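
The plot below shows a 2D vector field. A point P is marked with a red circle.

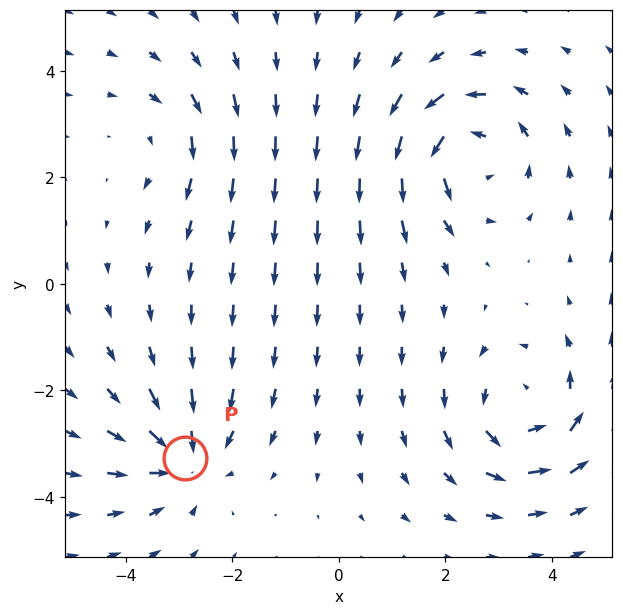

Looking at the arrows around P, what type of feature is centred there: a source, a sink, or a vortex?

sink

At P (-2.9, -3.3) the arrows converge inward. Divergence about -4, curl ≈0 — negative divergence with near-zero curl is a sink.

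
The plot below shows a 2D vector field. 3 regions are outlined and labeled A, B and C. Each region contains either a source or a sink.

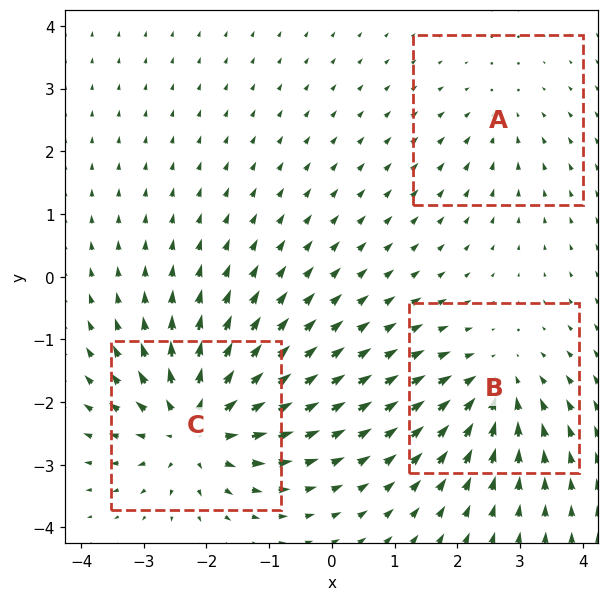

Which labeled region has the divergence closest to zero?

Divergence at each region's feature centre — A: about -2, B: about -4, C: about +6. Region A is closest to zero.

A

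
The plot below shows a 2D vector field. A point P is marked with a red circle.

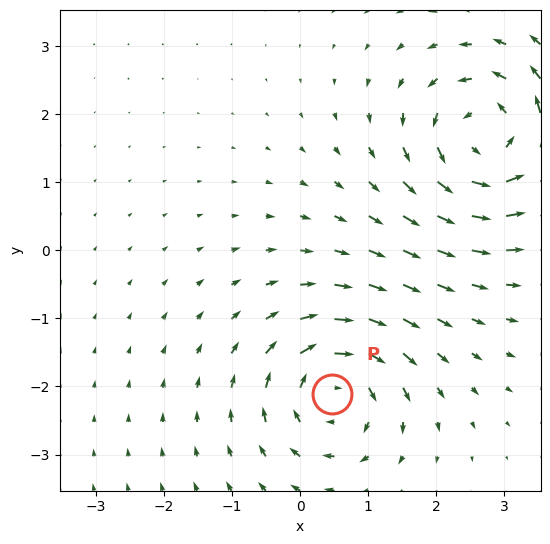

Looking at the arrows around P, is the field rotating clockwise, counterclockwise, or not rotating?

clockwise

Near P at (0.5, -2.1) the arrows circulate clockwise. The curl (z-component) there is about -6; negative curl means clockwise rotation.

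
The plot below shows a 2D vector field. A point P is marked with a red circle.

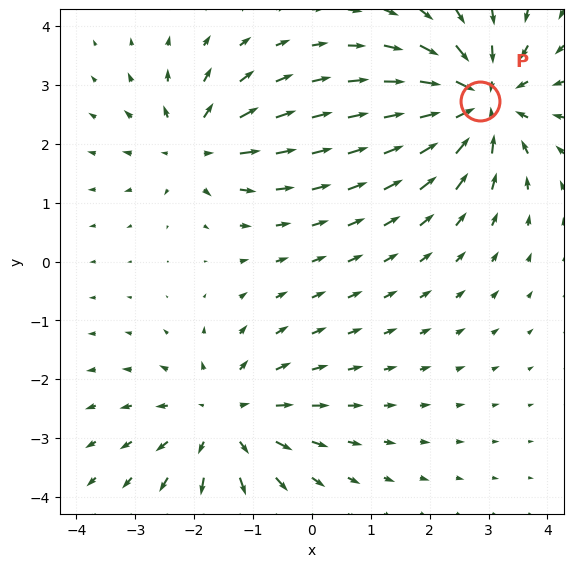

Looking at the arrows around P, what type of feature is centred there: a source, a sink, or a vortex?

sink

At P (2.9, 2.7) the arrows converge inward. Divergence about -5, curl ≈0 — negative divergence with near-zero curl is a sink.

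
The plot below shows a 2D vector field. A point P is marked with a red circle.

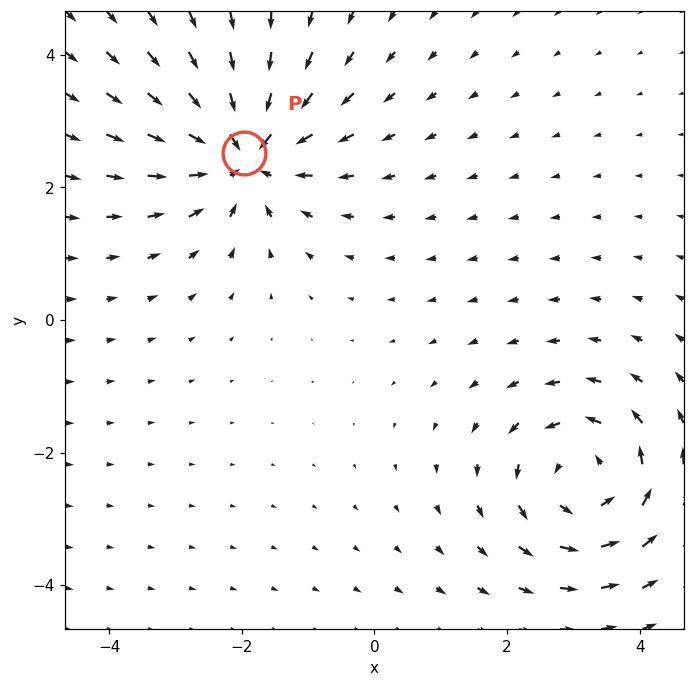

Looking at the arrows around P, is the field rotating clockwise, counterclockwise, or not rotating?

not rotating

Near P at (-2.0, 2.5) the arrows show no circulation. The curl there is ≈0.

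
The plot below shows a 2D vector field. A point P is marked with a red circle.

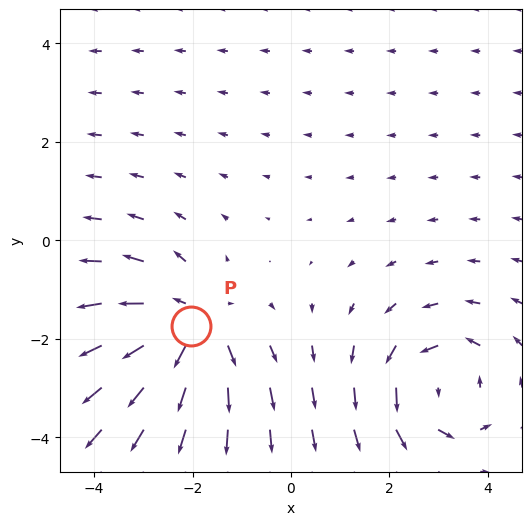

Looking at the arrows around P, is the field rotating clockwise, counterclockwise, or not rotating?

not rotating

Near P at (-2.0, -1.7) the arrows show no circulation. The curl there is ≈0.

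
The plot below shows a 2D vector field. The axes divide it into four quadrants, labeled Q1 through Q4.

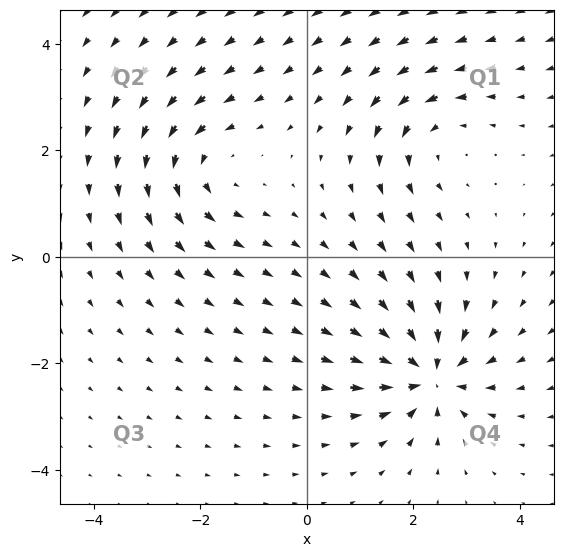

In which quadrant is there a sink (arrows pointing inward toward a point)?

The sink sits at approximately (2.3, -2.2), which lies in quadrant Q4. The divergence there is about -5, negative as expected for a sink.

Q4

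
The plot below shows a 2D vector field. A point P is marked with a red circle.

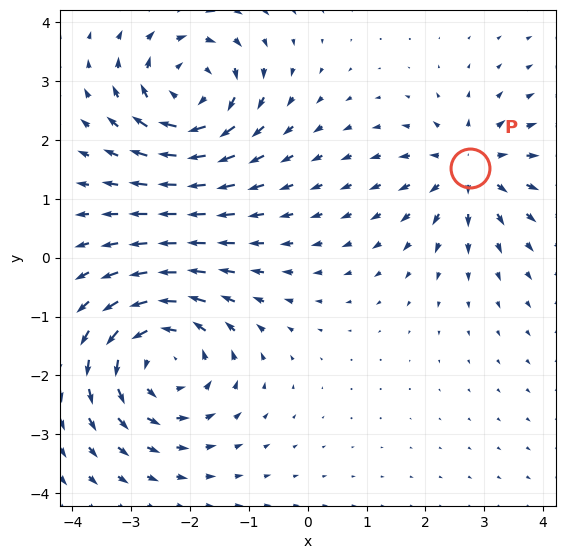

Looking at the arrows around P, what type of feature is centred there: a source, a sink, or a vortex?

source

At P (2.7, 1.5) the arrows spread outward. Divergence about +4, curl ≈0 — positive divergence with near-zero curl is a source.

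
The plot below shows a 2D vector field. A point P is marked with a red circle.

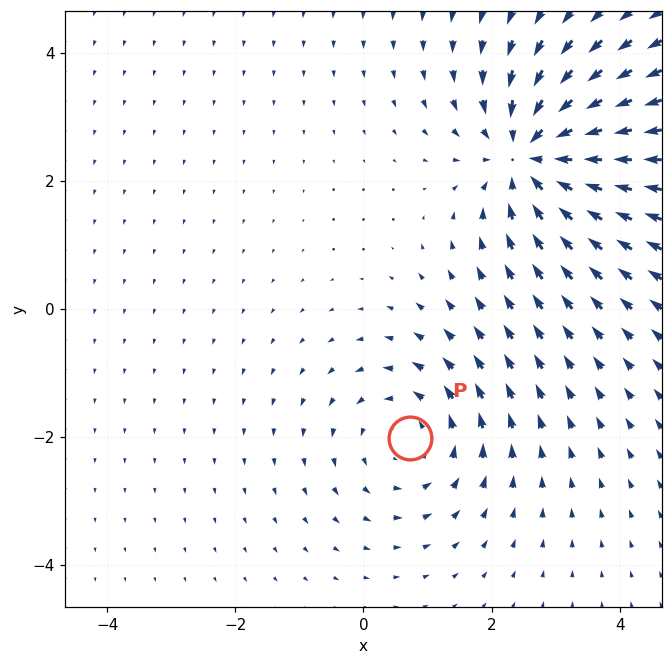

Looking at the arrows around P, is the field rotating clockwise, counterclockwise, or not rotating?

Near P at (0.7, -2.0) the arrows circulate counterclockwise. The curl (z-component) there is about +3; positive curl means counterclockwise rotation.

counterclockwise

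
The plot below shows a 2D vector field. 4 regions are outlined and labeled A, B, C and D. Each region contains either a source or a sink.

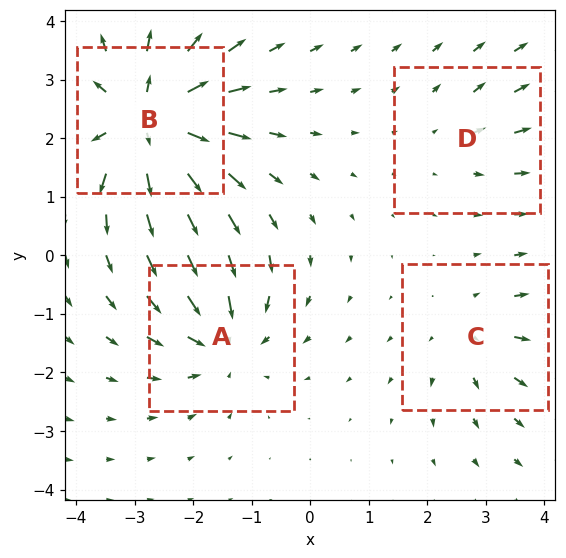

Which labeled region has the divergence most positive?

B

Divergence at each region's feature centre — A: about -5, B: about +8, C: about +3, D: about +2. Region B is most positive.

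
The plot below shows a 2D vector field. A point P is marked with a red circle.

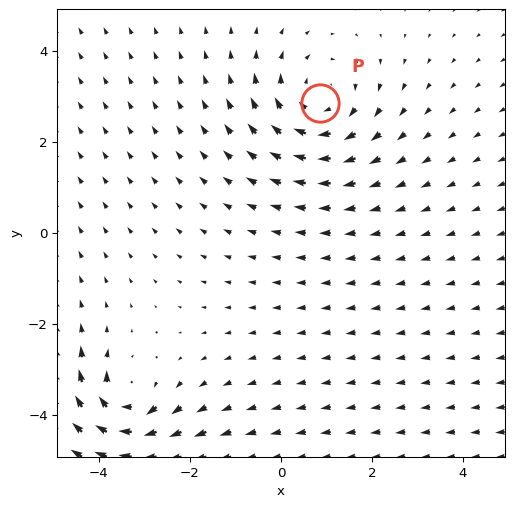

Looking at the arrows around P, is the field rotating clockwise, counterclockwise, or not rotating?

Near P at (0.9, 2.9) the arrows circulate clockwise. The curl (z-component) there is about -3; negative curl means clockwise rotation.

clockwise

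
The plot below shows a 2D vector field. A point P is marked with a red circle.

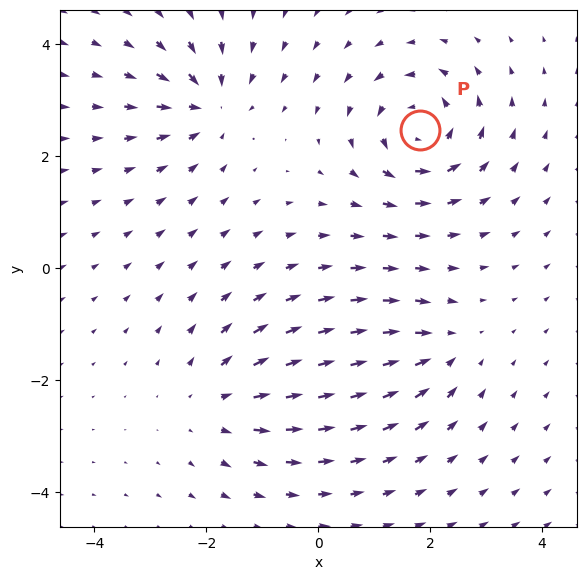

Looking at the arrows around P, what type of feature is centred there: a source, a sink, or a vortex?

At P (1.8, 2.5) the arrows circulate counterclockwise. Divergence ≈0, curl about +6 — near-zero divergence with nonzero curl is a vortex.

vortex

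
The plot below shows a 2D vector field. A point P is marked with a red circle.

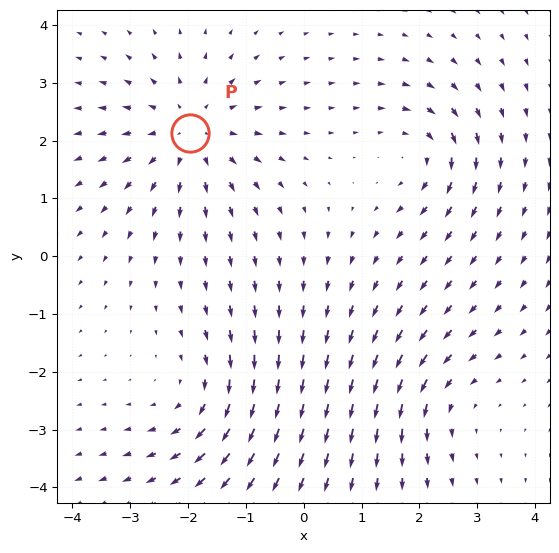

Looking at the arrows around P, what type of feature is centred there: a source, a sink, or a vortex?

source

At P (-2.0, 2.1) the arrows spread outward. Divergence about +4, curl ≈0 — positive divergence with near-zero curl is a source.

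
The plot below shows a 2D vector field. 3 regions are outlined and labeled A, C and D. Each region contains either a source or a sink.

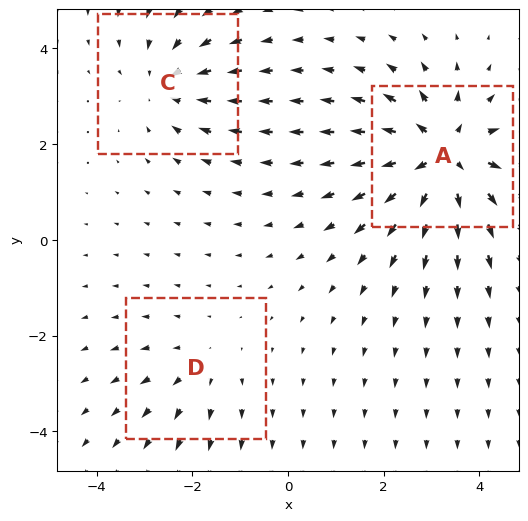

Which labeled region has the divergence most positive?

Divergence at each region's feature centre — A: about +5, C: about -3, D: about +2. Region A is most positive.

A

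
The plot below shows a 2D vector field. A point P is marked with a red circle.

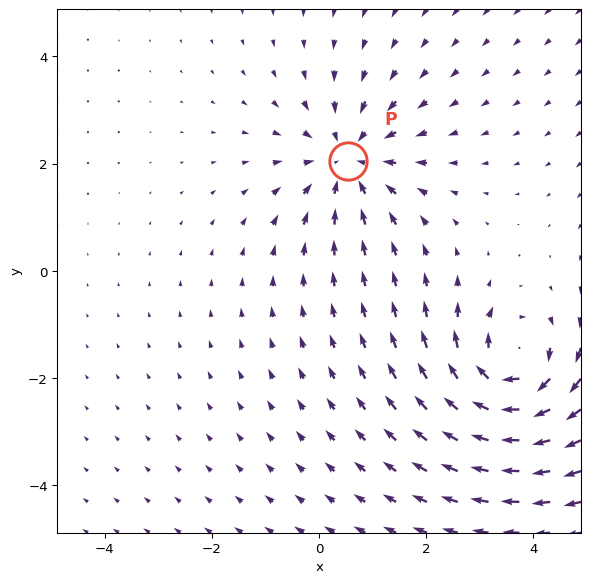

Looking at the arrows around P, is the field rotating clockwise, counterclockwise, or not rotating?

not rotating

Near P at (0.5, 2.0) the arrows show no circulation. The curl there is ≈0.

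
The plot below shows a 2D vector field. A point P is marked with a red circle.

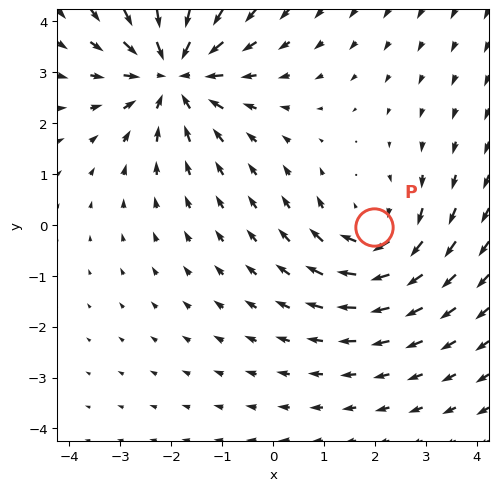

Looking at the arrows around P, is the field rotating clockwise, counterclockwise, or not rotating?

Near P at (2.0, -0.1) the arrows circulate clockwise. The curl (z-component) there is about -3; negative curl means clockwise rotation.

clockwise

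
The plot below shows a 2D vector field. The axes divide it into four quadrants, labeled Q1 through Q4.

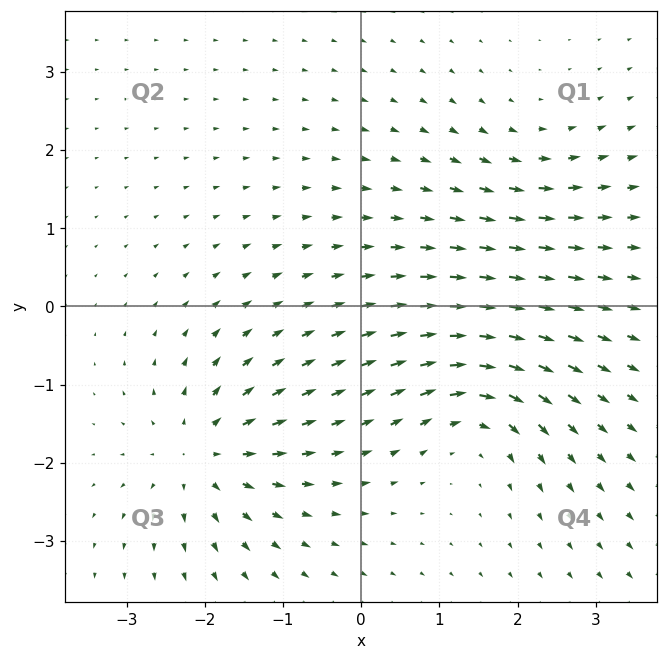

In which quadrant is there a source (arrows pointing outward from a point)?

Q3

The source sits at approximately (-2.0, -1.9), which lies in quadrant Q3. The divergence there is about +6, positive as expected for a source.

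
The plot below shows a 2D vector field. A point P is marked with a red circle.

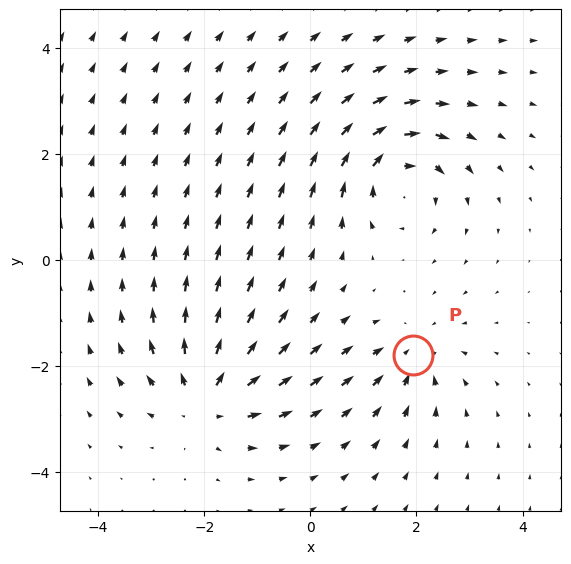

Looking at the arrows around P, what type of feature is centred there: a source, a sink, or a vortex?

sink

At P (1.9, -1.8) the arrows converge inward. Divergence about -3, curl ≈0 — negative divergence with near-zero curl is a sink.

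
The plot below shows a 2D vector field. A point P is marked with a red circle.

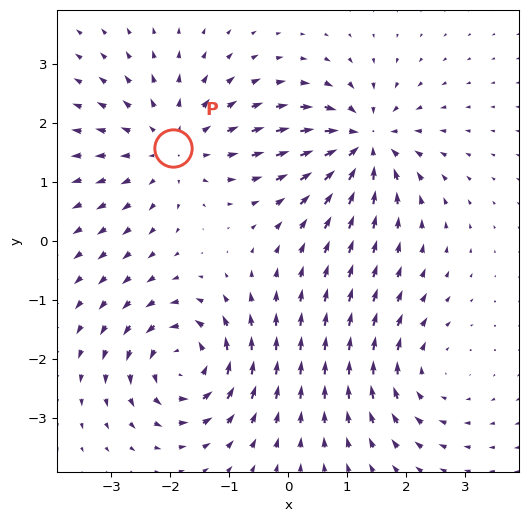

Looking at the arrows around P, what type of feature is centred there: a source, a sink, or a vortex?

At P (-2.0, 1.6) the arrows spread outward. Divergence about +4, curl ≈0 — positive divergence with near-zero curl is a source.

source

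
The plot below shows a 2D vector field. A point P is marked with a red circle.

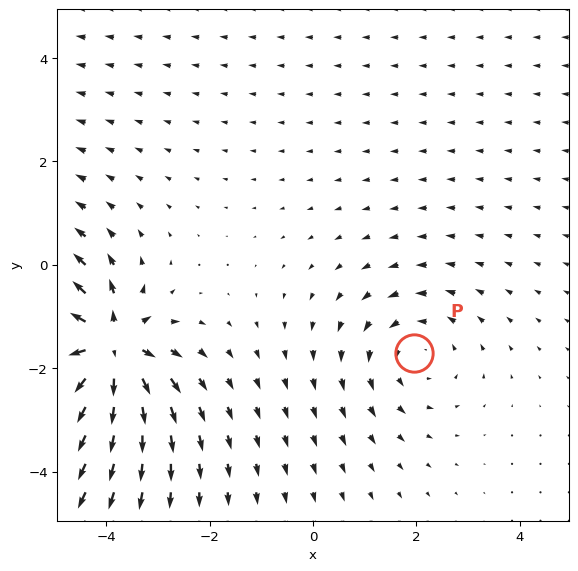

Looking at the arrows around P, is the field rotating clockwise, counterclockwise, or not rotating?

counterclockwise

Near P at (2.0, -1.7) the arrows circulate counterclockwise. The curl (z-component) there is about +2; positive curl means counterclockwise rotation.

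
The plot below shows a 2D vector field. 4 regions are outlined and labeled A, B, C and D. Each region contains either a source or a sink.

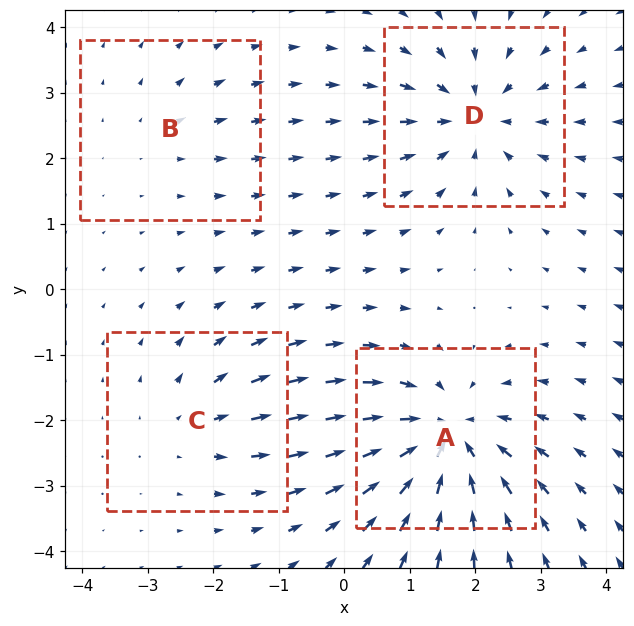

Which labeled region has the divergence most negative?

A

Divergence at each region's feature centre — A: about -7, B: about +2, C: about +3, D: about -5. Region A is most negative.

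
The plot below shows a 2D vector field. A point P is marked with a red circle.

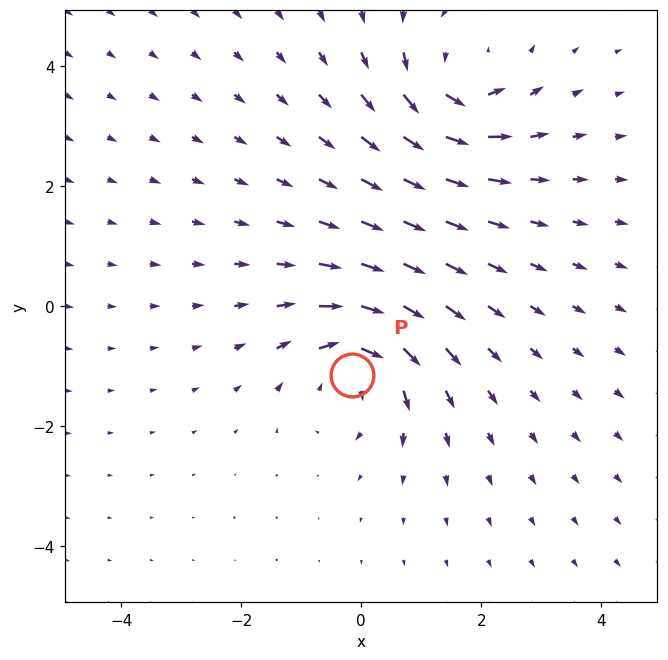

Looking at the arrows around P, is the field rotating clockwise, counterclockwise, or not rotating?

Near P at (-0.2, -1.1) the arrows circulate clockwise. The curl (z-component) there is about -5; negative curl means clockwise rotation.

clockwise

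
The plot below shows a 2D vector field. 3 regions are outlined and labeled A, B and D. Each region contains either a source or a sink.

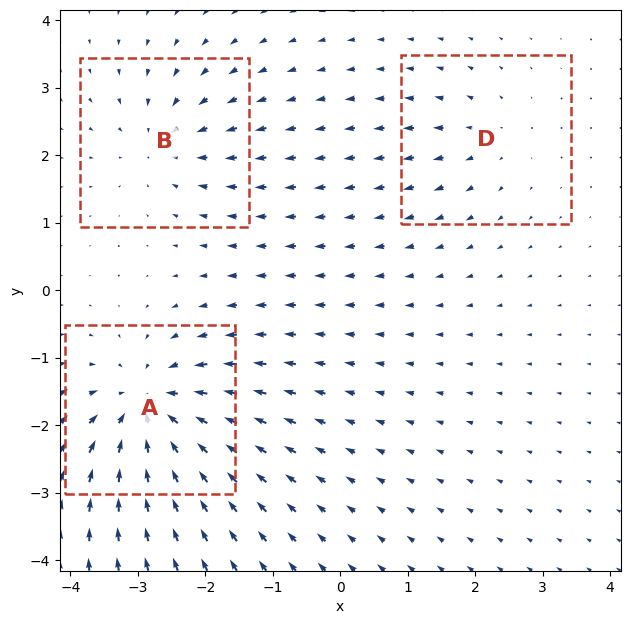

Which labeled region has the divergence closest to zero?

D

Divergence at each region's feature centre — A: about -6, B: about -4, D: about +2. Region D is closest to zero.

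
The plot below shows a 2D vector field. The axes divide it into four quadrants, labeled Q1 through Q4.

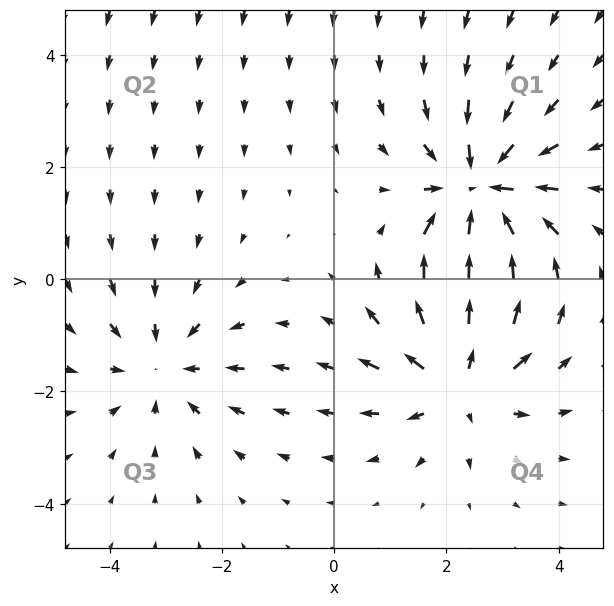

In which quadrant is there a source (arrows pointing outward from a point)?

The source sits at approximately (2.2, -1.8), which lies in quadrant Q4. The divergence there is about +4, positive as expected for a source.

Q4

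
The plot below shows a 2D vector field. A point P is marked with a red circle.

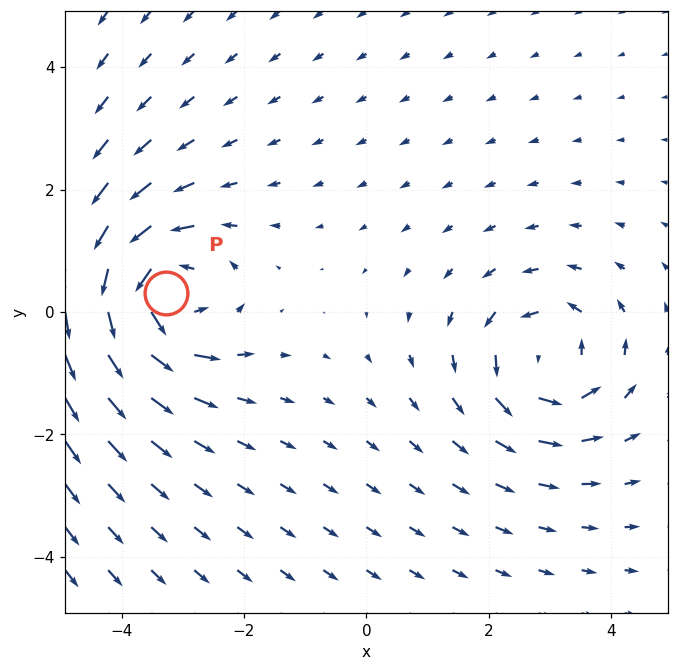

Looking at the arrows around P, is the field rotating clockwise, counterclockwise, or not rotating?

counterclockwise

Near P at (-3.3, 0.3) the arrows circulate counterclockwise. The curl (z-component) there is about +5; positive curl means counterclockwise rotation.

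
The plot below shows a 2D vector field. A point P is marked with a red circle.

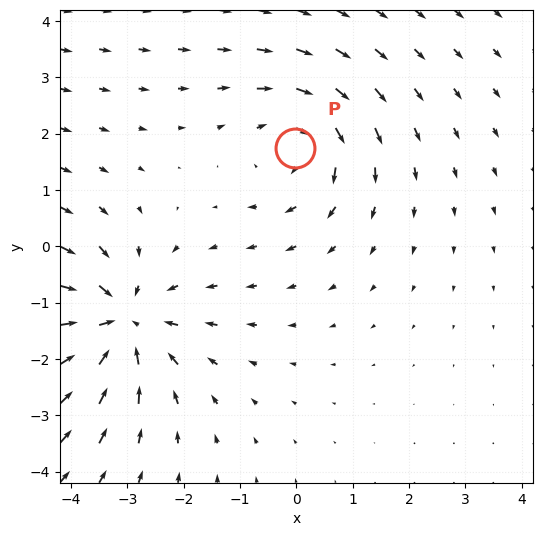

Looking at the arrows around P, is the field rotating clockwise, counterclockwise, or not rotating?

Near P at (-0.0, 1.8) the arrows circulate clockwise. The curl (z-component) there is about -3; negative curl means clockwise rotation.

clockwise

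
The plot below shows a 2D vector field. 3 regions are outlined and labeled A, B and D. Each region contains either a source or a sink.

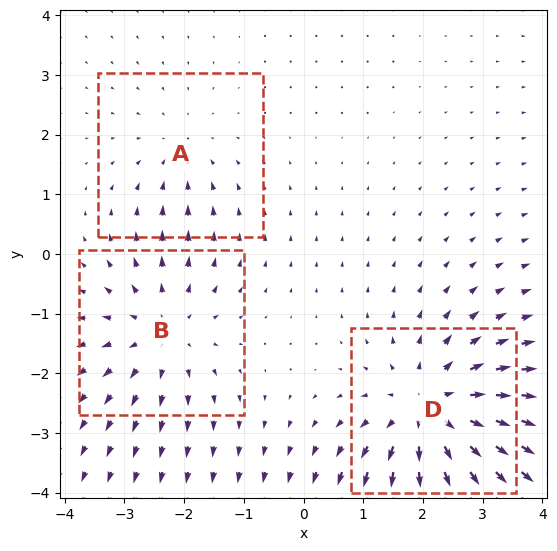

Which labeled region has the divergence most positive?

D

Divergence at each region's feature centre — A: about -2, B: about +3, D: about +4. Region D is most positive.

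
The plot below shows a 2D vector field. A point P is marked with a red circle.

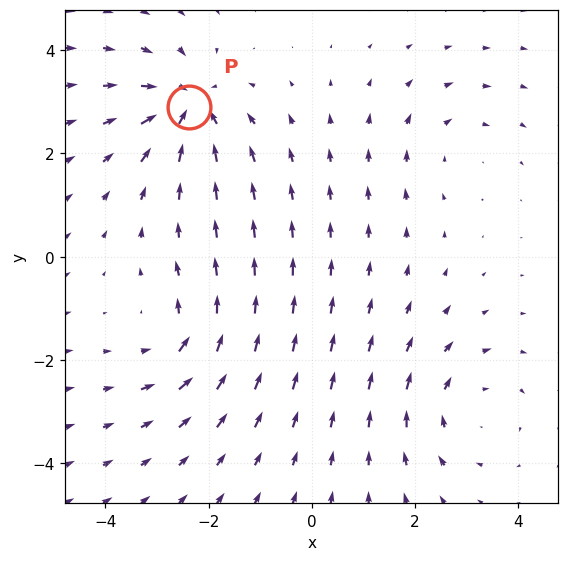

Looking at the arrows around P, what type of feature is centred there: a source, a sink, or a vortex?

sink

At P (-2.4, 2.9) the arrows converge inward. Divergence about -6, curl ≈0 — negative divergence with near-zero curl is a sink.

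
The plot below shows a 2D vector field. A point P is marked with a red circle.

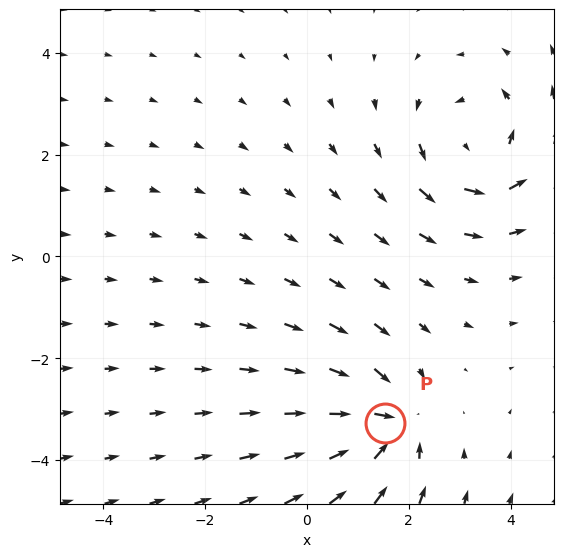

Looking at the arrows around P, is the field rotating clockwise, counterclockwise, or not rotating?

Near P at (1.5, -3.3) the arrows show no circulation. The curl there is ≈0.

not rotating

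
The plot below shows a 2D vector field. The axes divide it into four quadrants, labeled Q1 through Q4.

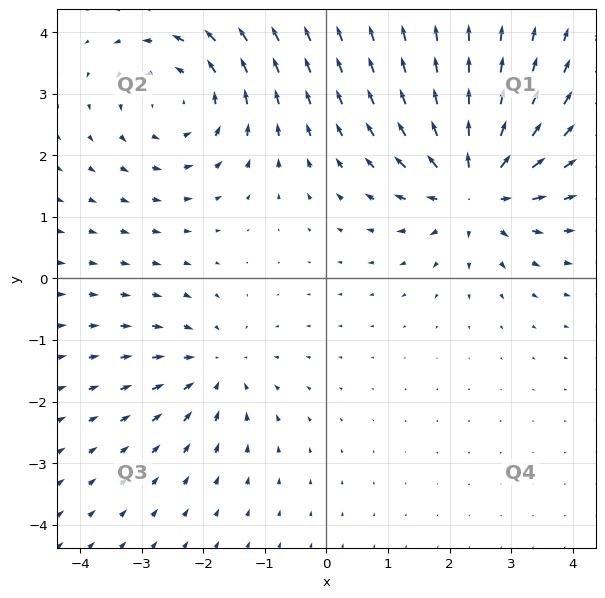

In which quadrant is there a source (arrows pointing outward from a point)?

The source sits at approximately (2.4, 1.5), which lies in quadrant Q1. The divergence there is about +6, positive as expected for a source.

Q1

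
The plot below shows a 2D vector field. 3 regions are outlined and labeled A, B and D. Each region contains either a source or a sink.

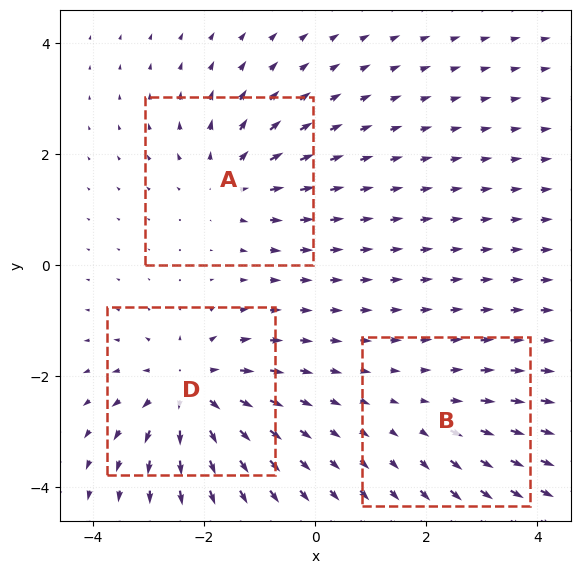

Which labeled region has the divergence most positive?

D

Divergence at each region's feature centre — A: about +3, B: about +2, D: about +5. Region D is most positive.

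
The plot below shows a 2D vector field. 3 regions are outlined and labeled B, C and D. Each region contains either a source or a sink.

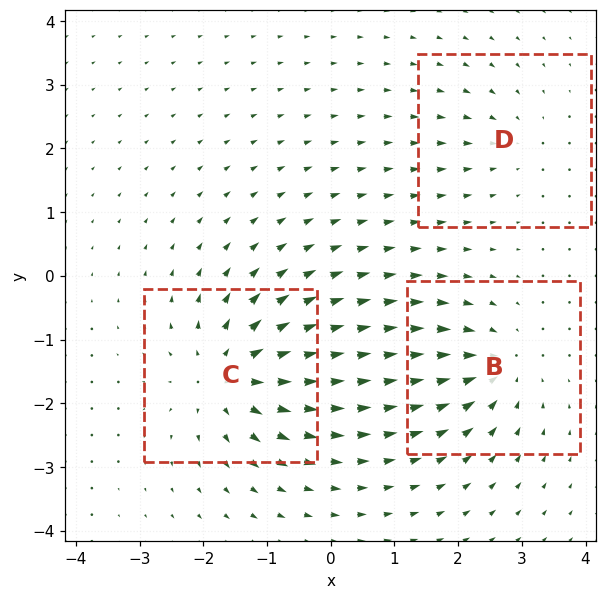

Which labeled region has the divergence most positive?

Divergence at each region's feature centre — B: about -4, C: about +5, D: about -2. Region C is most positive.

C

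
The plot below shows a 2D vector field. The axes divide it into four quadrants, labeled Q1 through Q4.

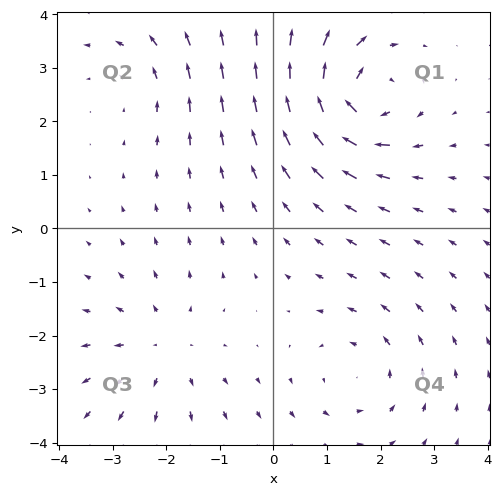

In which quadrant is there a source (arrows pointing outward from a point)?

Q3

The source sits at approximately (-2.1, -2.3), which lies in quadrant Q3. The divergence there is about +3, positive as expected for a source.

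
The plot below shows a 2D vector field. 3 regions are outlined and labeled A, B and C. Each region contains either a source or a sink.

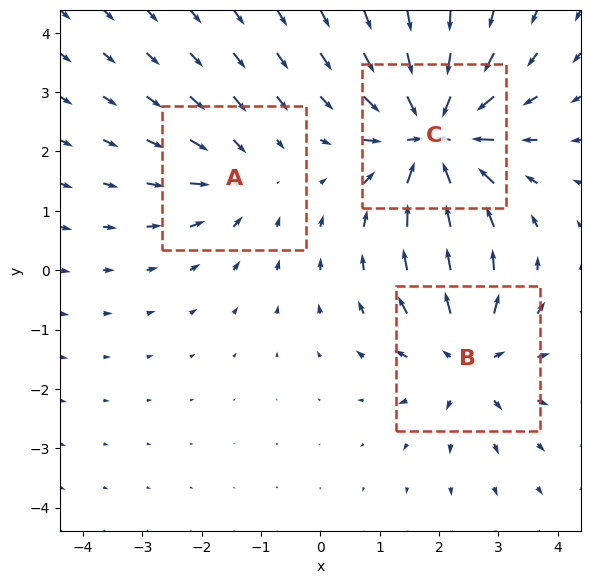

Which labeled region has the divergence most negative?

Divergence at each region's feature centre — A: about -2, B: about +4, C: about -6. Region C is most negative.

C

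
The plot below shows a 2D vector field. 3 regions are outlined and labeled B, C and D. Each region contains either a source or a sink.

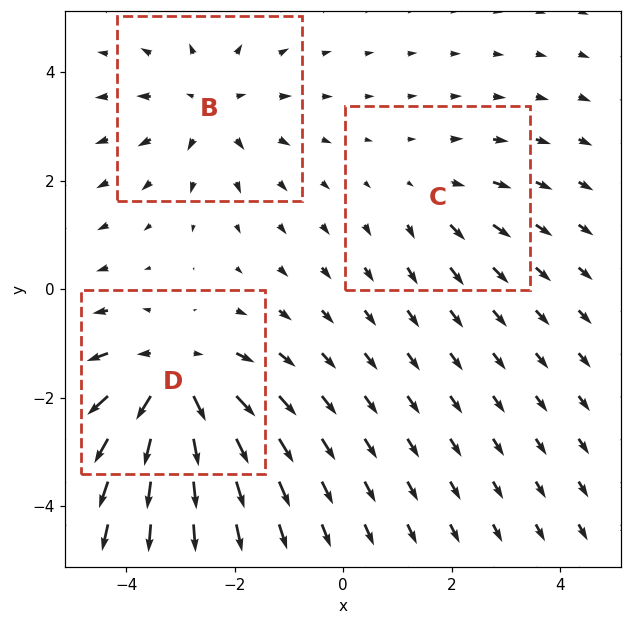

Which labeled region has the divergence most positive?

D

Divergence at each region's feature centre — B: about +3, C: about +2, D: about +5. Region D is most positive.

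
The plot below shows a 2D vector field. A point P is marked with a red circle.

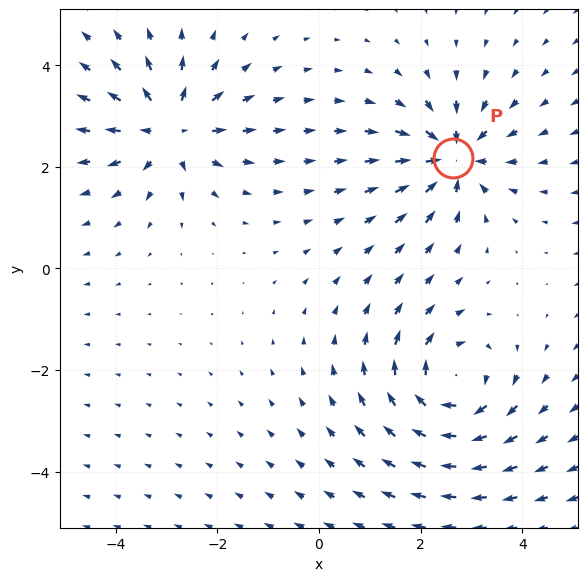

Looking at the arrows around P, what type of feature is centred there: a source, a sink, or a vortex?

sink

At P (2.6, 2.2) the arrows converge inward. Divergence about -4, curl ≈0 — negative divergence with near-zero curl is a sink.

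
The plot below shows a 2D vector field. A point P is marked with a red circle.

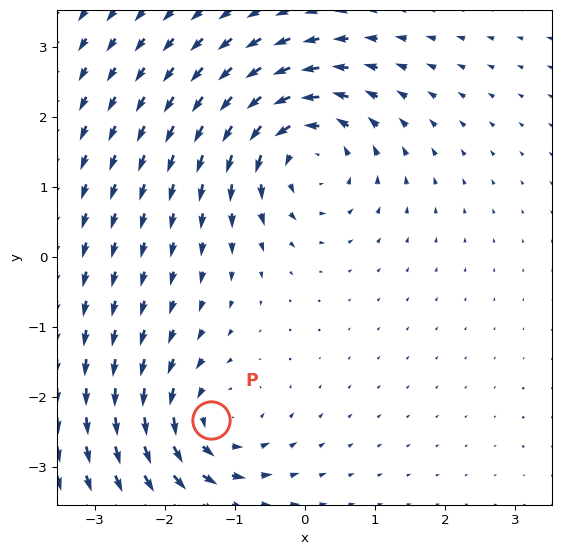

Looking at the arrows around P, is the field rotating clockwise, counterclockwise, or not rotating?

Near P at (-1.3, -2.3) the arrows circulate counterclockwise. The curl (z-component) there is about +3; positive curl means counterclockwise rotation.

counterclockwise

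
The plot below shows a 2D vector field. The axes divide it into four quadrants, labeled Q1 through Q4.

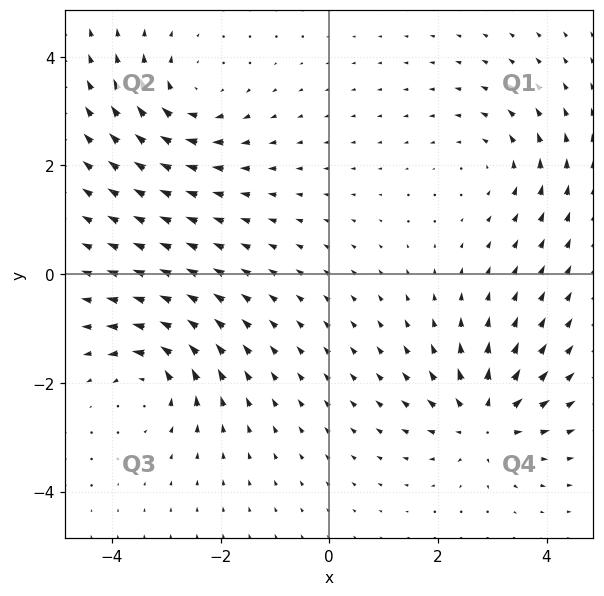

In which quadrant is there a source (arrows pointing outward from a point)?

The source sits at approximately (2.9, -2.7), which lies in quadrant Q4. The divergence there is about +6, positive as expected for a source.

Q4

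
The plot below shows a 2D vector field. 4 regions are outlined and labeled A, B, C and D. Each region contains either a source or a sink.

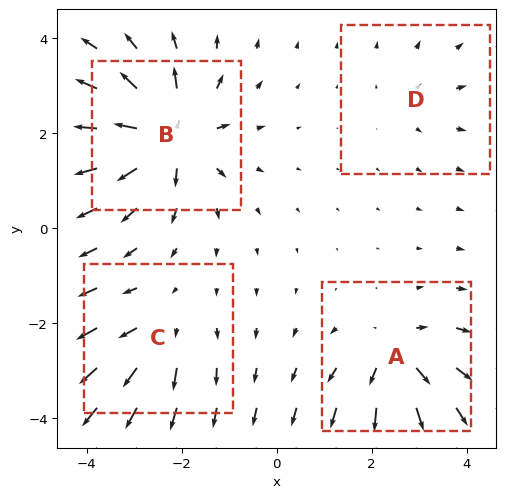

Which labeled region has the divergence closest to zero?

D

Divergence at each region's feature centre — A: about +6, B: about +9, C: about +4, D: about +3. Region D is closest to zero.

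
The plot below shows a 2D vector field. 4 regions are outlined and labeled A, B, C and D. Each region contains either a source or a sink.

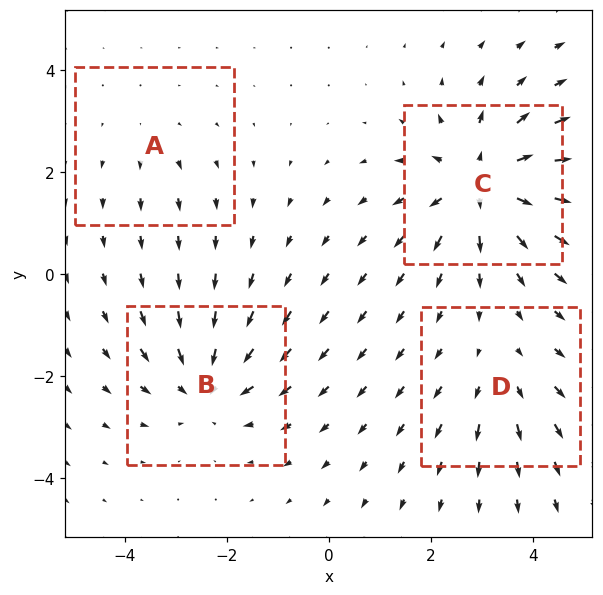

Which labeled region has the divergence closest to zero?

Divergence at each region's feature centre — A: about +2, B: about -5, C: about +7, D: about +3. Region A is closest to zero.

A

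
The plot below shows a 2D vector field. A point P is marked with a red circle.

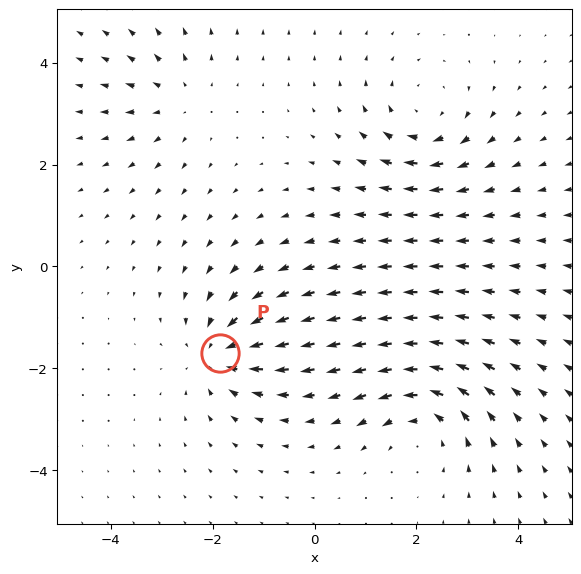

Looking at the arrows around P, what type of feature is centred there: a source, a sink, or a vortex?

sink

At P (-1.9, -1.7) the arrows converge inward. Divergence about -5, curl ≈0 — negative divergence with near-zero curl is a sink.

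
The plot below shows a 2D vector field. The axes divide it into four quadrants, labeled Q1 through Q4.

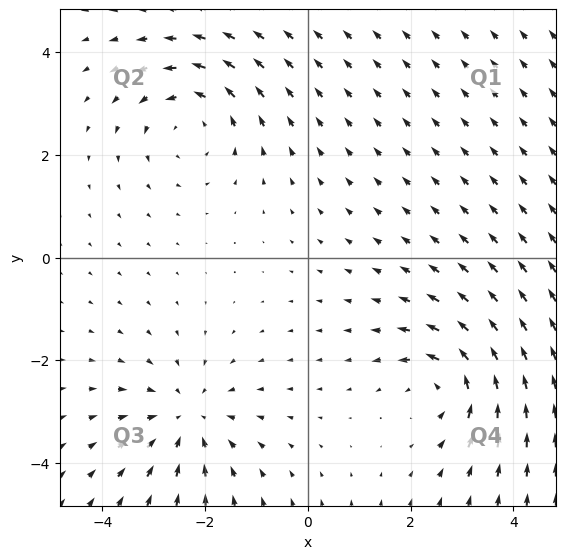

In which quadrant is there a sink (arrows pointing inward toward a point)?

The sink sits at approximately (-2.3, -3.1), which lies in quadrant Q3. The divergence there is about -3, negative as expected for a sink.

Q3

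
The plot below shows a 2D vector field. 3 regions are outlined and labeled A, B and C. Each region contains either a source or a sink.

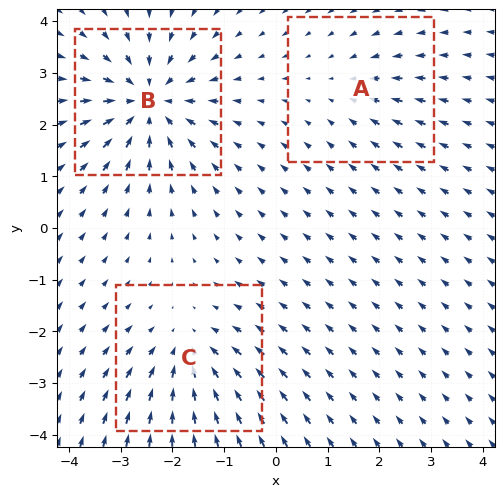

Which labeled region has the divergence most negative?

Divergence at each region's feature centre — A: about -2, B: about -5, C: about -3. Region B is most negative.

B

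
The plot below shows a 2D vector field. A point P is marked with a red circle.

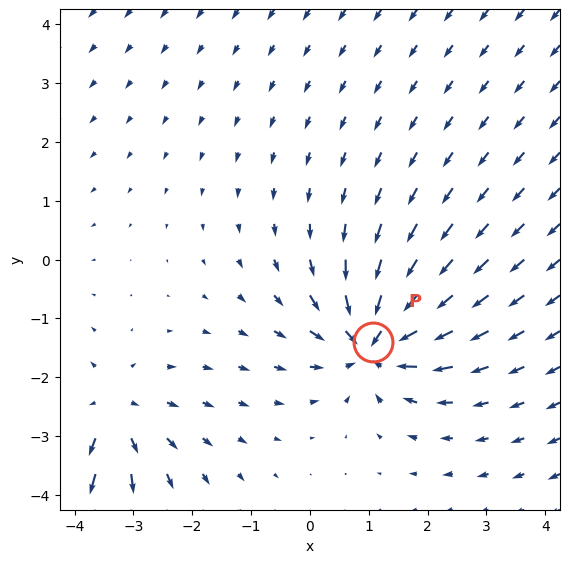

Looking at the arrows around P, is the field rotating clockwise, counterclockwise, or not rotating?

Near P at (1.1, -1.4) the arrows show no circulation. The curl there is ≈0.

not rotating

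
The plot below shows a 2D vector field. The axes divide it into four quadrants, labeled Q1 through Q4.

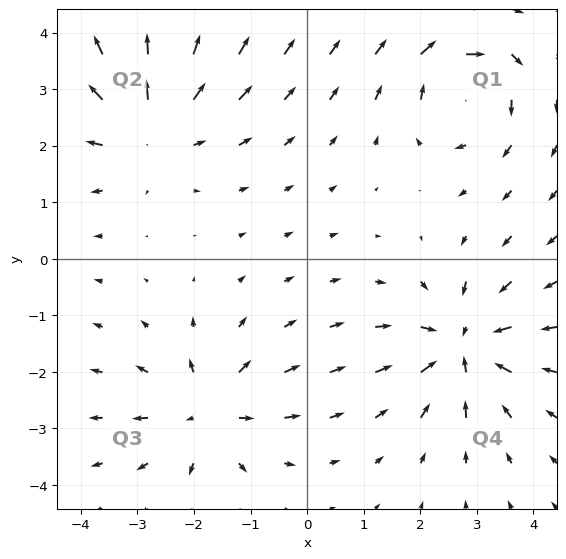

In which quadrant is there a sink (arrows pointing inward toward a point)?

The sink sits at approximately (2.7, -1.5), which lies in quadrant Q4. The divergence there is about -5, negative as expected for a sink.

Q4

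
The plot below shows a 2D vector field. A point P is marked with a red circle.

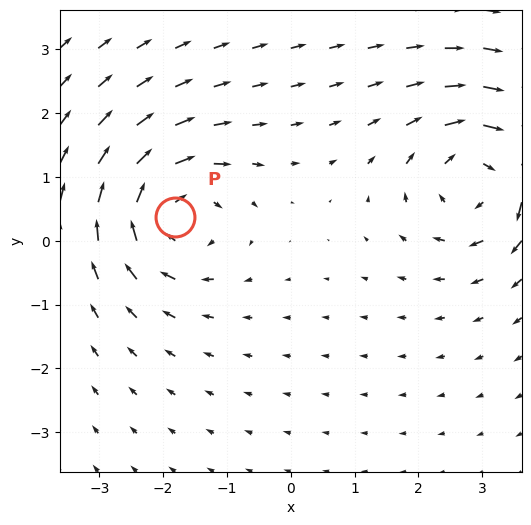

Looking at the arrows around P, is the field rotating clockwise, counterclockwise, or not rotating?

Near P at (-1.8, 0.4) the arrows circulate clockwise. The curl (z-component) there is about -5; negative curl means clockwise rotation.

clockwise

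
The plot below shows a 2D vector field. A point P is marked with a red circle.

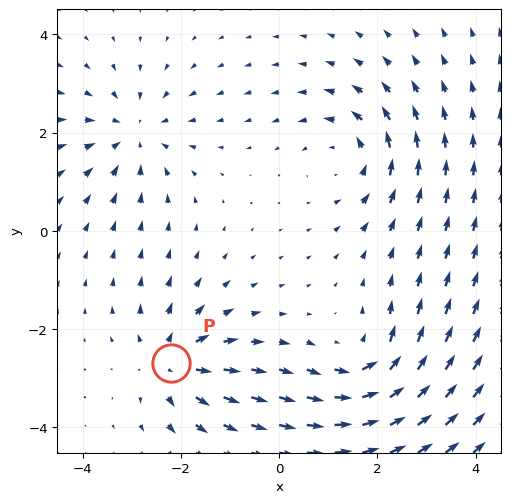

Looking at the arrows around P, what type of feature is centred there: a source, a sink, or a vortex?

source

At P (-2.2, -2.7) the arrows spread outward. Divergence about +5, curl ≈0 — positive divergence with near-zero curl is a source.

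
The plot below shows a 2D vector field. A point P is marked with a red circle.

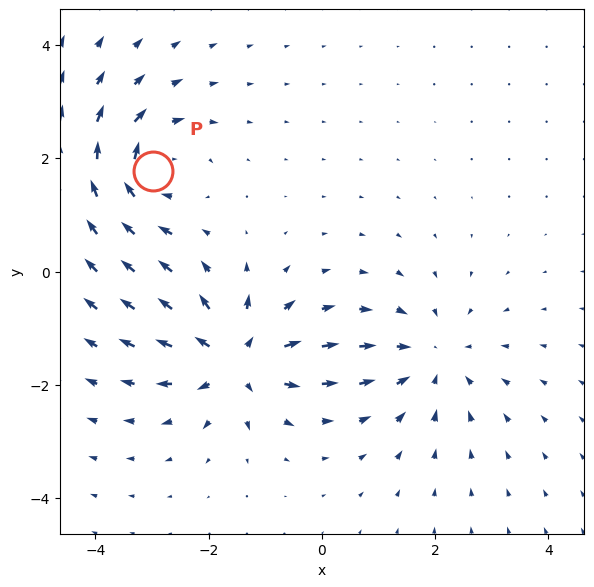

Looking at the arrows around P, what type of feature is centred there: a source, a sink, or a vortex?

At P (-3.0, 1.8) the arrows circulate clockwise. Divergence ≈0, curl about -6 — near-zero divergence with nonzero curl is a vortex.

vortex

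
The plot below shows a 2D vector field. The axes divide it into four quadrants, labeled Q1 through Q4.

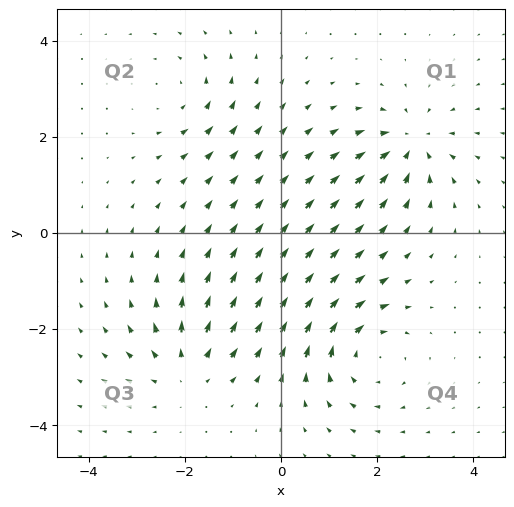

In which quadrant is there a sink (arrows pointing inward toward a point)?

Q1

The sink sits at approximately (2.7, 1.9), which lies in quadrant Q1. The divergence there is about -5, negative as expected for a sink.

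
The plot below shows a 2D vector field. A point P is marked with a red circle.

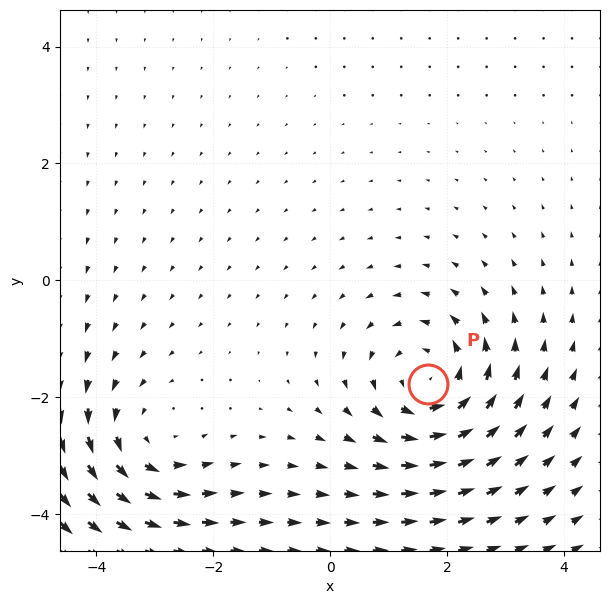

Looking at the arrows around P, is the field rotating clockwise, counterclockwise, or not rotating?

counterclockwise

Near P at (1.7, -1.8) the arrows circulate counterclockwise. The curl (z-component) there is about +4; positive curl means counterclockwise rotation.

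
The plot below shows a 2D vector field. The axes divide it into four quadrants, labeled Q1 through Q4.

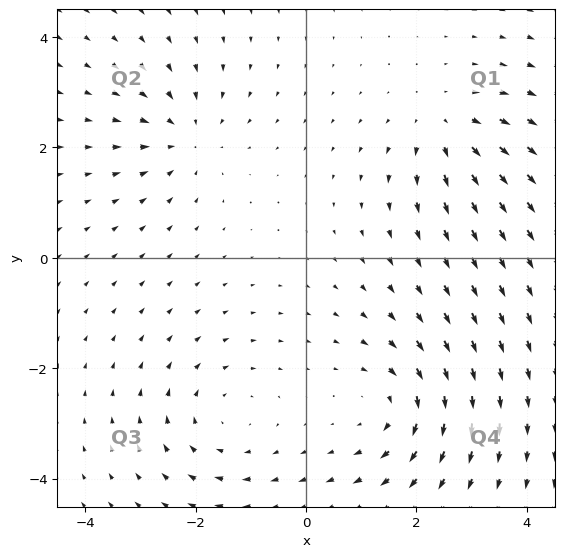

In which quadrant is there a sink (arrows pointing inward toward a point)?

Q2

The sink sits at approximately (-2.2, 2.2), which lies in quadrant Q2. The divergence there is about -4, negative as expected for a sink.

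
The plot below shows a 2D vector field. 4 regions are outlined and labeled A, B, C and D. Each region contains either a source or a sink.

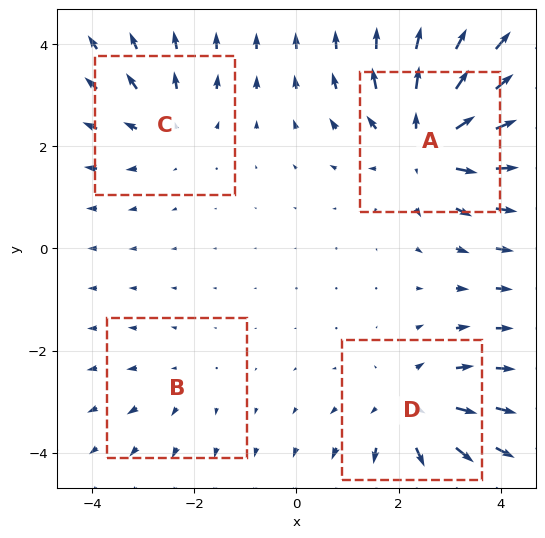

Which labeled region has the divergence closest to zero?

B

Divergence at each region's feature centre — A: about +6, B: about +2, C: about +3, D: about +4. Region B is closest to zero.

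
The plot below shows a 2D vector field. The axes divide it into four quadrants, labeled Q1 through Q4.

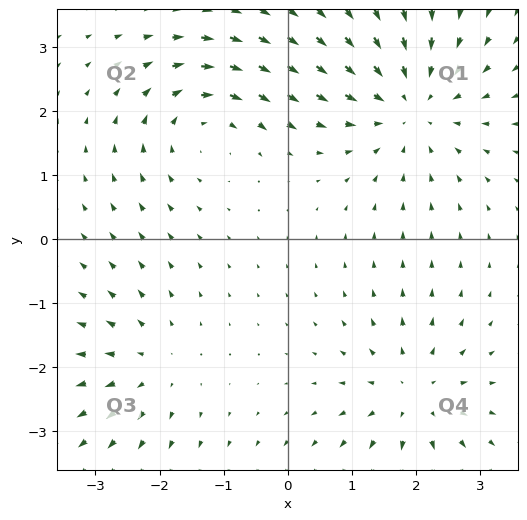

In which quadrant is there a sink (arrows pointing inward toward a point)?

Q1

The sink sits at approximately (1.9, 2.1), which lies in quadrant Q1. The divergence there is about -4, negative as expected for a sink.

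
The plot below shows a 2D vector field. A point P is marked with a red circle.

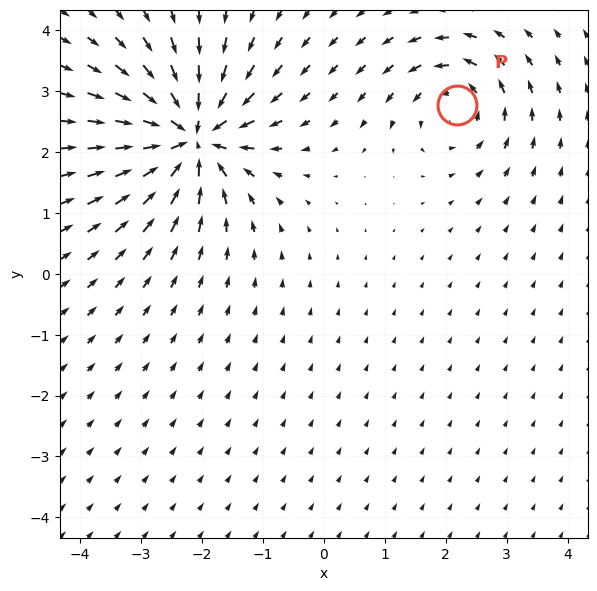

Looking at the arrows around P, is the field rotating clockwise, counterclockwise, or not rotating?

Near P at (2.2, 2.8) the arrows circulate counterclockwise. The curl (z-component) there is about +4; positive curl means counterclockwise rotation.

counterclockwise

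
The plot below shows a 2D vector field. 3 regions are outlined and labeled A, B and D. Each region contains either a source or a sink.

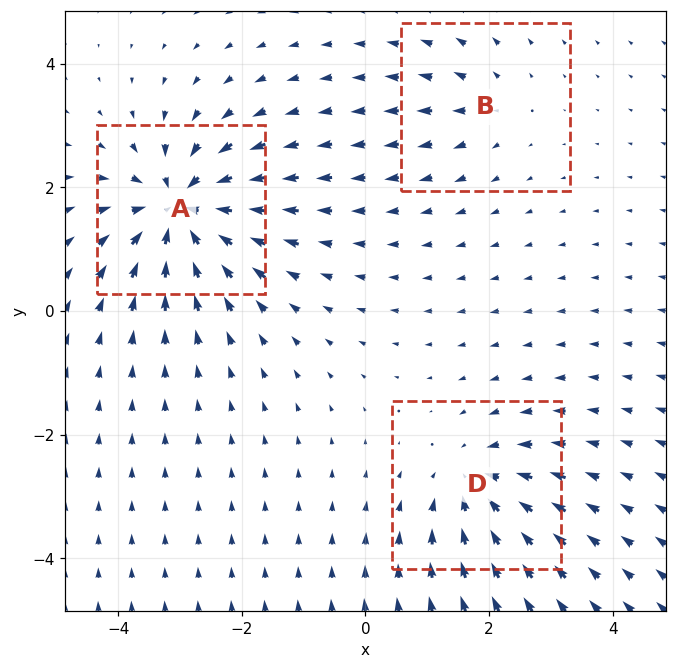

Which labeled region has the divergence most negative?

Divergence at each region's feature centre — A: about -6, B: about +2, D: about -4. Region A is most negative.

A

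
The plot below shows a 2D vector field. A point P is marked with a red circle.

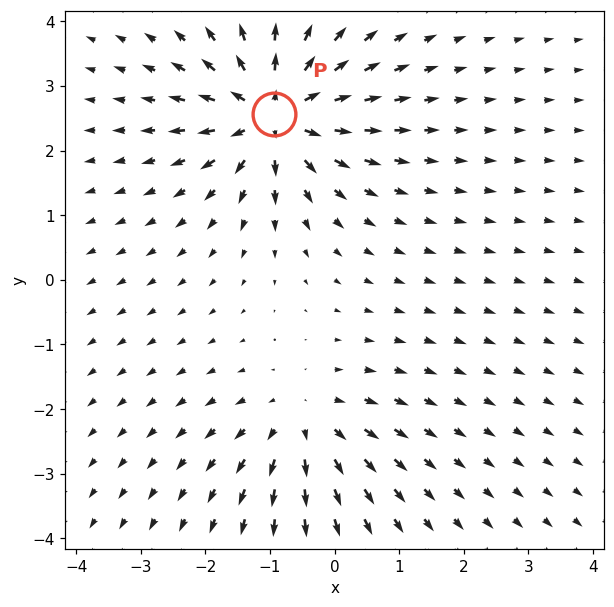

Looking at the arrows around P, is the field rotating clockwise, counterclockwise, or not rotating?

not rotating

Near P at (-0.9, 2.6) the arrows show no circulation. The curl there is ≈0.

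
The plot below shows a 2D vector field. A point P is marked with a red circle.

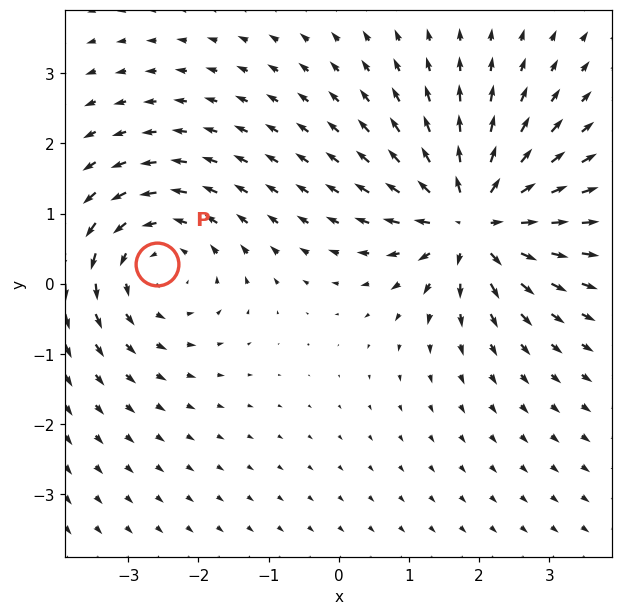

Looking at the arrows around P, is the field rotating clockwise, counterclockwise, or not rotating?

counterclockwise

Near P at (-2.6, 0.3) the arrows circulate counterclockwise. The curl (z-component) there is about +4; positive curl means counterclockwise rotation.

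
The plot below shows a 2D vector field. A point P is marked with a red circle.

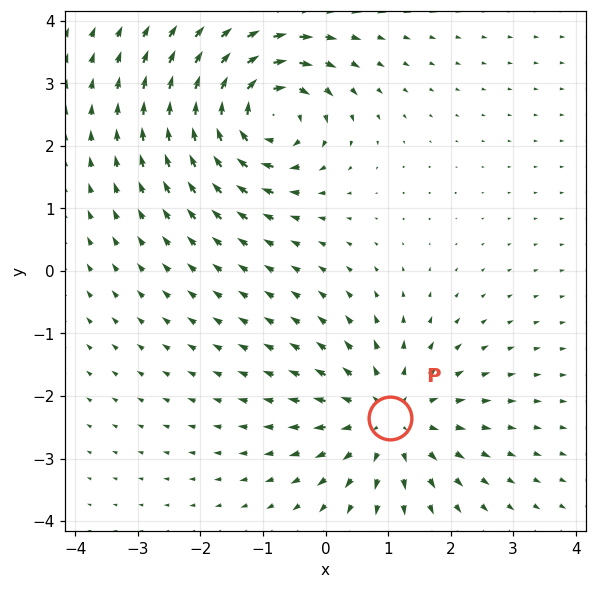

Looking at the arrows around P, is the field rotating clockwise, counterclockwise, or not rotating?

Near P at (1.0, -2.4) the arrows show no circulation. The curl there is ≈0.

not rotating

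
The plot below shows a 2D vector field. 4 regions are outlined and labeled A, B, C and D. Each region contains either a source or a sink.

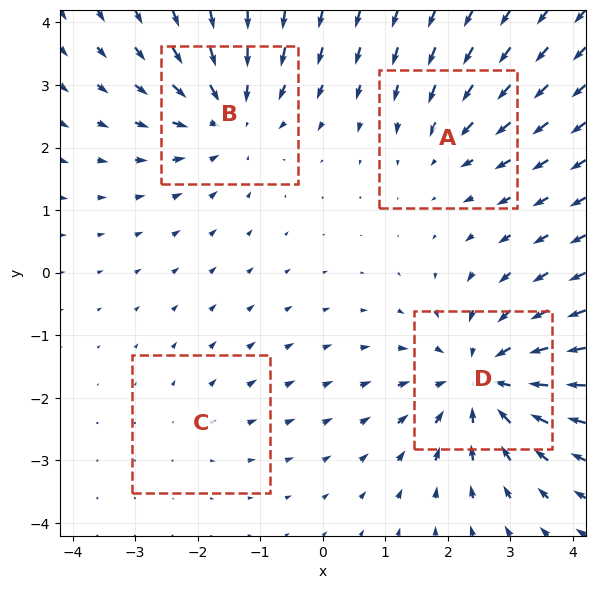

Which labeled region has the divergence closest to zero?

Divergence at each region's feature centre — A: about -3, B: about -5, C: about +2, D: about -6. Region C is closest to zero.

C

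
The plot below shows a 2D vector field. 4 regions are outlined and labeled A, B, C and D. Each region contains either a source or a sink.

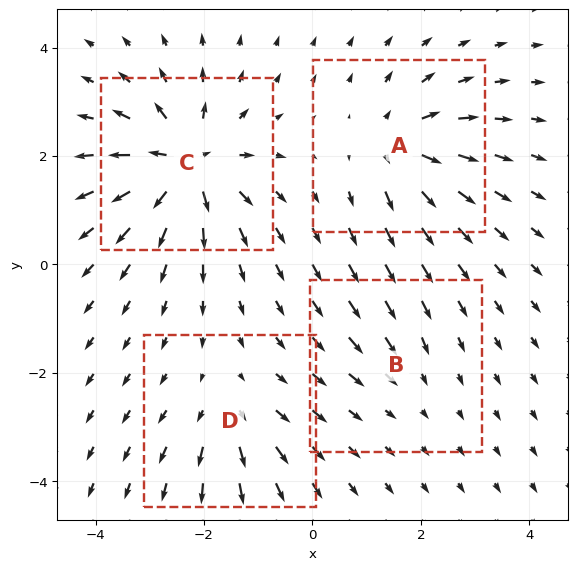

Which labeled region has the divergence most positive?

C

Divergence at each region's feature centre — A: about +6, B: about -2, C: about +9, D: about +4. Region C is most positive.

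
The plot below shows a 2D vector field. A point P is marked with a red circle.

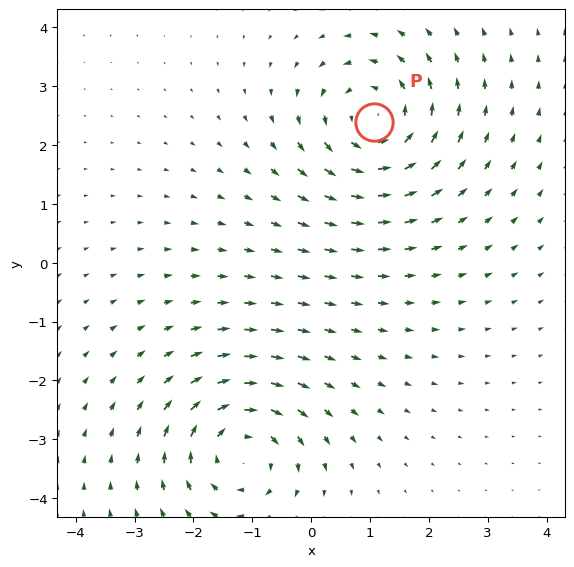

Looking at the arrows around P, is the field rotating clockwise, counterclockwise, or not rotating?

counterclockwise

Near P at (1.1, 2.4) the arrows circulate counterclockwise. The curl (z-component) there is about +5; positive curl means counterclockwise rotation.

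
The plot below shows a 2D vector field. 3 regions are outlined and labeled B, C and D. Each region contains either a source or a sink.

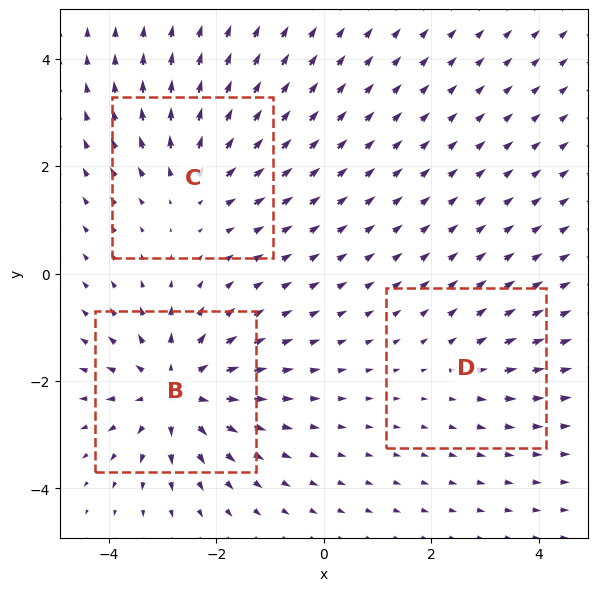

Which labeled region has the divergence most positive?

B

Divergence at each region's feature centre — B: about +5, C: about +3, D: about +2. Region B is most positive.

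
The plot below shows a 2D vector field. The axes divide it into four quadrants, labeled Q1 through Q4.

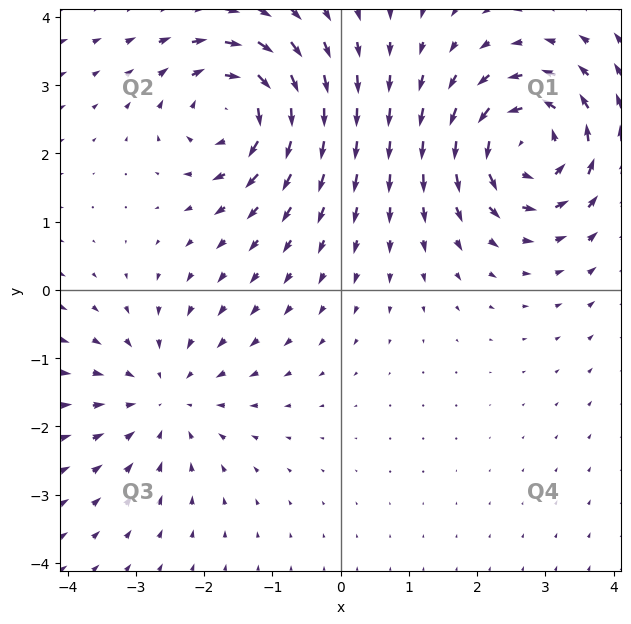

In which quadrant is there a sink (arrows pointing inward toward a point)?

The sink sits at approximately (-2.6, -1.6), which lies in quadrant Q3. The divergence there is about -3, negative as expected for a sink.

Q3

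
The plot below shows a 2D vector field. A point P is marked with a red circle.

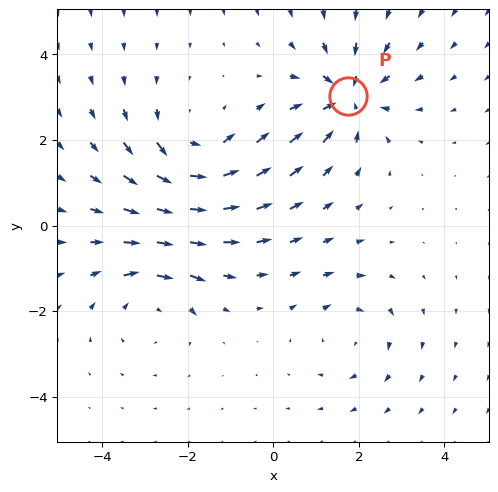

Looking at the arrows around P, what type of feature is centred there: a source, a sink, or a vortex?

At P (1.7, 3.0) the arrows converge inward. Divergence about -4, curl ≈0 — negative divergence with near-zero curl is a sink.

sink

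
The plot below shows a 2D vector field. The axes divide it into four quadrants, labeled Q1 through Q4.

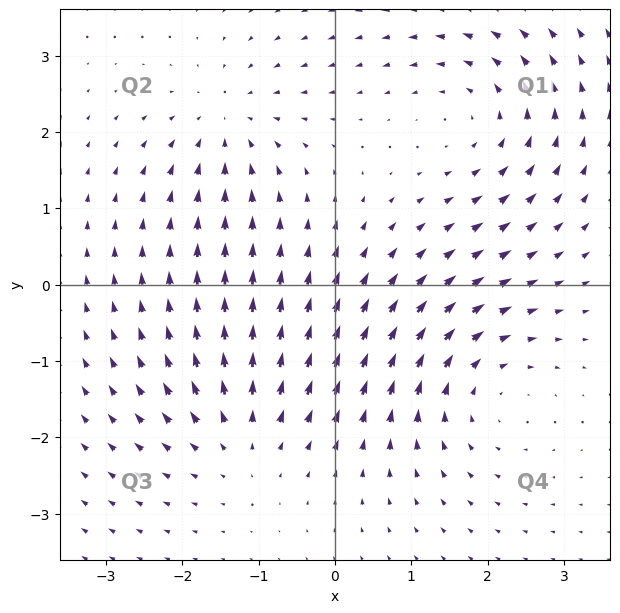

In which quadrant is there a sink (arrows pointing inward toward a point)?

The sink sits at approximately (-1.4, 2.1), which lies in quadrant Q2. The divergence there is about -4, negative as expected for a sink.

Q2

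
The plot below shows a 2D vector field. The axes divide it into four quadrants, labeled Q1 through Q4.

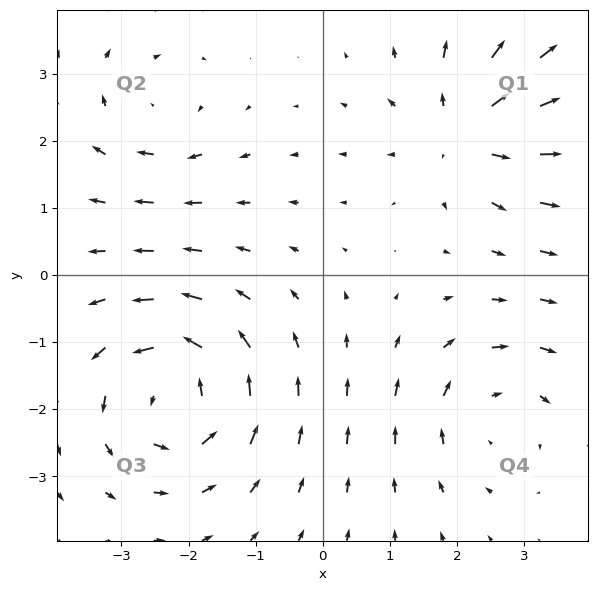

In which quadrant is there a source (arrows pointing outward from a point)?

The source sits at approximately (2.1, 2.2), which lies in quadrant Q1. The divergence there is about +4, positive as expected for a source.

Q1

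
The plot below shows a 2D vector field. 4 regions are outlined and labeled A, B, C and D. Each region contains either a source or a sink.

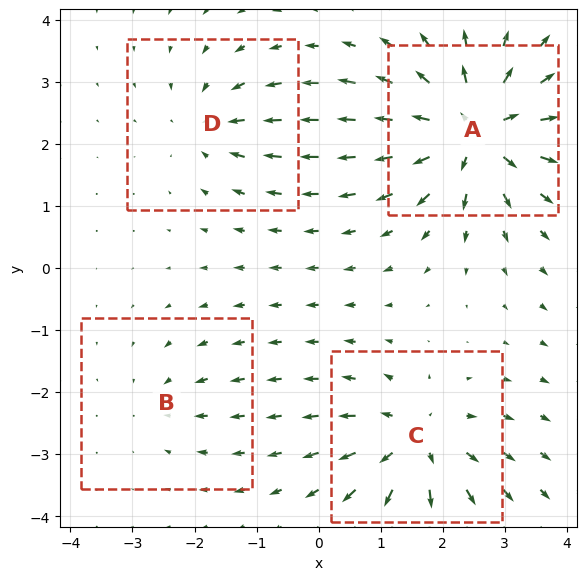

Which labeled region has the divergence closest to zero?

B

Divergence at each region's feature centre — A: about +8, B: about -3, C: about +6, D: about -4. Region B is closest to zero.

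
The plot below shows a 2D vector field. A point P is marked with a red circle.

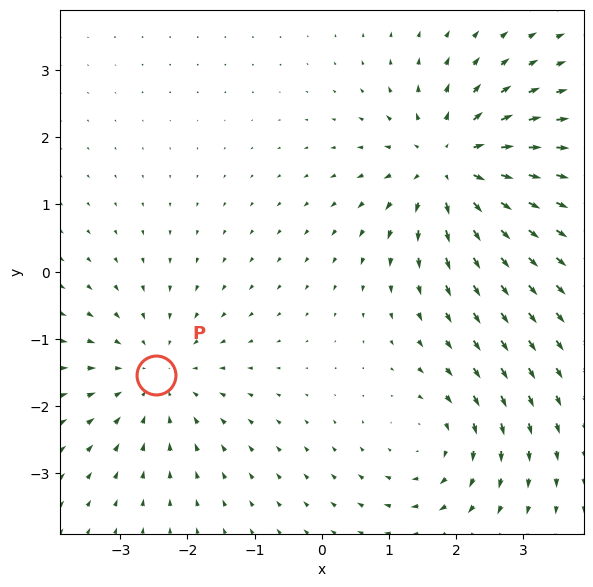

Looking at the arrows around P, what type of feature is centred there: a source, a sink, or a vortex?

At P (-2.5, -1.5) the arrows converge inward. Divergence about -3, curl ≈0 — negative divergence with near-zero curl is a sink.

sink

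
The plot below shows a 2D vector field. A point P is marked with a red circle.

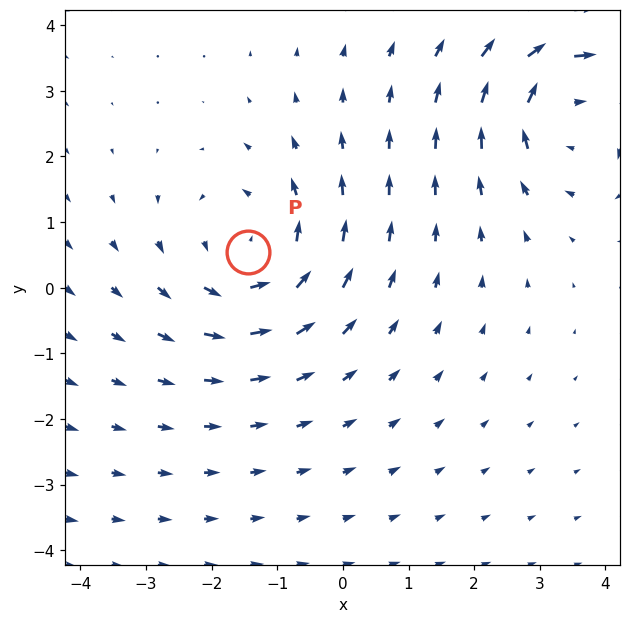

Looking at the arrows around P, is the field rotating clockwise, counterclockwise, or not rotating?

Near P at (-1.4, 0.5) the arrows circulate counterclockwise. The curl (z-component) there is about +2; positive curl means counterclockwise rotation.

counterclockwise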